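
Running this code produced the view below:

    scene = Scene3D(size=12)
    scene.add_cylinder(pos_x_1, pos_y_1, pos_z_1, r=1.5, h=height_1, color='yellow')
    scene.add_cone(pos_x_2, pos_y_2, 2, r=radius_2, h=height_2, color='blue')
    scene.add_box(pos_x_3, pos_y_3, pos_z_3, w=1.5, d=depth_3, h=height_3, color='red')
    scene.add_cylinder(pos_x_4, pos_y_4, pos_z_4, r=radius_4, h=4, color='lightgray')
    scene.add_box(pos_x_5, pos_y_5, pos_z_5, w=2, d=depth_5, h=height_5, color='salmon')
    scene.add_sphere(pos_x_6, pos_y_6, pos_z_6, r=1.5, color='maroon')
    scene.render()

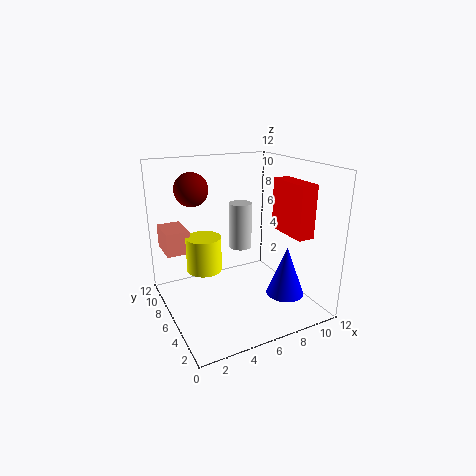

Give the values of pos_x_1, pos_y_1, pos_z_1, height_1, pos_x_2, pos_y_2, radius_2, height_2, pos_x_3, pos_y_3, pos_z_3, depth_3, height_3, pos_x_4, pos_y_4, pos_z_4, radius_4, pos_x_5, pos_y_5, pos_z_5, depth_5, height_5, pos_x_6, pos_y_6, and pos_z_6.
pos_x_1 = 3.5, pos_y_1 = 7.5, pos_z_1 = 3, height_1 = 3, pos_x_2 = 8.5, pos_y_2 = 2.5, radius_2 = 1.5, height_2 = 4, pos_x_3 = 10, pos_y_3 = 3, pos_z_3 = 6, depth_3 = 4, height_3 = 4.5, pos_x_4 = 7, pos_y_4 = 7.5, pos_z_4 = 4.5, radius_4 = 1, pos_x_5 = 0.5, pos_y_5 = 8, pos_z_5 = 4.5, depth_5 = 3, height_5 = 2, pos_x_6 = 3.5, pos_y_6 = 10, pos_z_6 = 9.5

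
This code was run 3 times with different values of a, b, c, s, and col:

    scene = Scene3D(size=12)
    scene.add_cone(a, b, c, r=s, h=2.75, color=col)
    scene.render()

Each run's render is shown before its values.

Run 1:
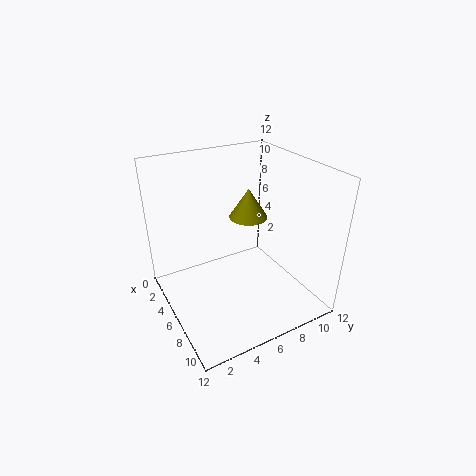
a = 3.5; b = 8.5; c = 6.25; s = 1.75; col = 'olive'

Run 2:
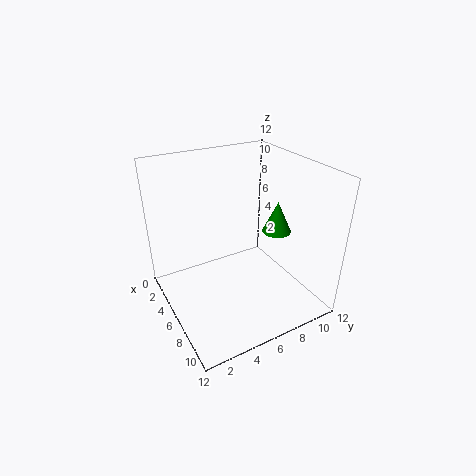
a = 6.25; b = 9.75; c = 5.75; s = 1.25; col = 'green'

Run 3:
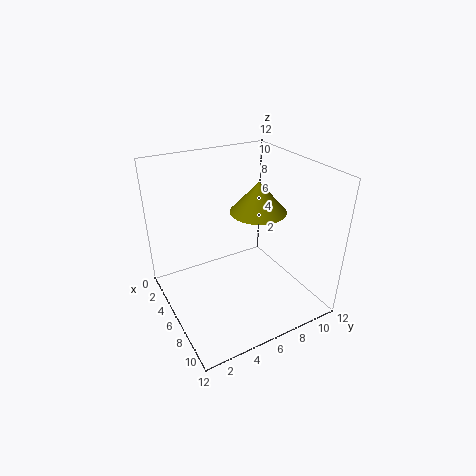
a = 4.75; b = 8.75; c = 7.25; s = 2.5; col = 'olive'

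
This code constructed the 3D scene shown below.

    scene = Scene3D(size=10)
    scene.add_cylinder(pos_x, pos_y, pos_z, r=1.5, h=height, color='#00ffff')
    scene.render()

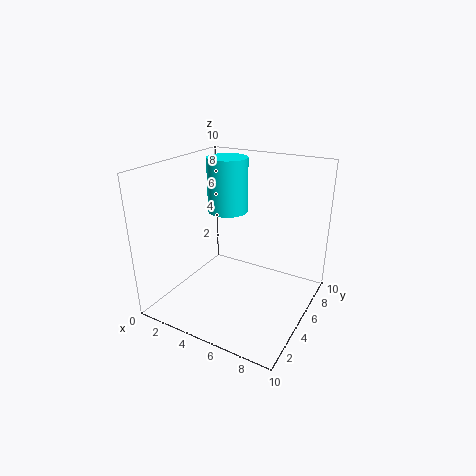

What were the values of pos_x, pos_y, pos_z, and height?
pos_x = 3, pos_y = 7, pos_z = 6, height = 4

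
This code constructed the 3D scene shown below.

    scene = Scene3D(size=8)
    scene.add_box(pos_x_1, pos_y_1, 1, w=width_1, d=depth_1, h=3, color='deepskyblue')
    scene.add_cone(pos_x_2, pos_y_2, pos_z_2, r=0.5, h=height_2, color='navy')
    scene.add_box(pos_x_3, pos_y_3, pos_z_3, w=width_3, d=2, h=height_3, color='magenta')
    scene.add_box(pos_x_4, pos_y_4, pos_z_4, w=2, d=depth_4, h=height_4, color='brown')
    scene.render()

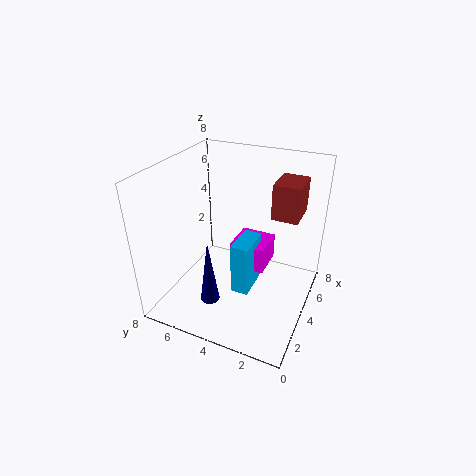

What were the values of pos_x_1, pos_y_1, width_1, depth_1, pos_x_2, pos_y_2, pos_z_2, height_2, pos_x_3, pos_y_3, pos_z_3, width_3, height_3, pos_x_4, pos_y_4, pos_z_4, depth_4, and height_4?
pos_x_1 = 3, pos_y_1 = 3, width_1 = 2, depth_1 = 1, pos_x_2 = 1.5, pos_y_2 = 4.5, pos_z_2 = 1.5, height_2 = 3.5, pos_x_3 = 4, pos_y_3 = 2.5, pos_z_3 = 2, width_3 = 2, height_3 = 1.5, pos_x_4 = 5, pos_y_4 = 1, pos_z_4 = 5, depth_4 = 1.5, height_4 = 2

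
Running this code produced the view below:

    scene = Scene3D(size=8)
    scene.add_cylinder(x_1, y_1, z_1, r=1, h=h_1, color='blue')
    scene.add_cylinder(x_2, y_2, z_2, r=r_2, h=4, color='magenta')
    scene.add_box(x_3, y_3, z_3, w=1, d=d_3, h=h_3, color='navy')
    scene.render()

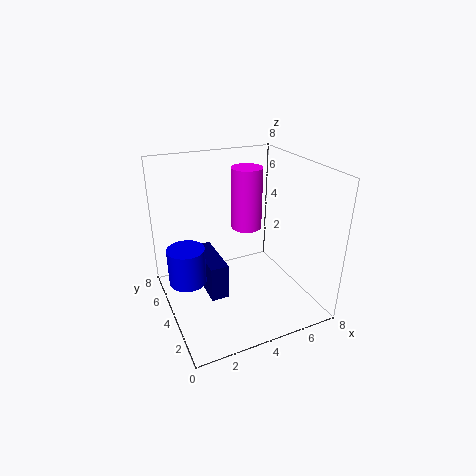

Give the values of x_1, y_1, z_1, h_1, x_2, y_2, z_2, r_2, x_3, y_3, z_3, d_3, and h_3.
x_1 = 1, y_1 = 4, z_1 = 2, h_1 = 2, x_2 = 6, y_2 = 7, z_2 = 3, r_2 = 1, x_3 = 2, y_3 = 3, z_3 = 1, d_3 = 3, h_3 = 2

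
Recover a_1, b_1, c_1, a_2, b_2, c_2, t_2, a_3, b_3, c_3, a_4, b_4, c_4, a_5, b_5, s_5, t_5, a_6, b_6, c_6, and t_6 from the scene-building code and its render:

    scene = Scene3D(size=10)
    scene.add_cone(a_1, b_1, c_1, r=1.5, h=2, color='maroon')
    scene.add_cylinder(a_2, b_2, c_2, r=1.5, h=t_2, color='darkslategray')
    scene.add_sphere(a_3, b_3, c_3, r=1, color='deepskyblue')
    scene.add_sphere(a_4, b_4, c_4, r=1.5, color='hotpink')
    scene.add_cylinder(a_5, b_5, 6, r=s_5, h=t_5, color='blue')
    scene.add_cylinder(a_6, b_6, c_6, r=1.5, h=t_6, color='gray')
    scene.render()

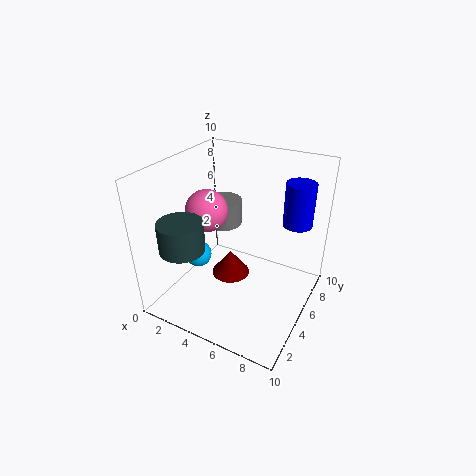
a_1 = 3.5; b_1 = 6.5; c_1 = 0.5; a_2 = 2.5; b_2 = 2; c_2 = 5; t_2 = 2; a_3 = 1.5; b_3 = 5; c_3 = 2.5; a_4 = 2.5; b_4 = 5; c_4 = 6.5; a_5 = 8.5; b_5 = 7; s_5 = 1; t_5 = 3; a_6 = 2; b_6 = 8; c_6 = 4; t_6 = 2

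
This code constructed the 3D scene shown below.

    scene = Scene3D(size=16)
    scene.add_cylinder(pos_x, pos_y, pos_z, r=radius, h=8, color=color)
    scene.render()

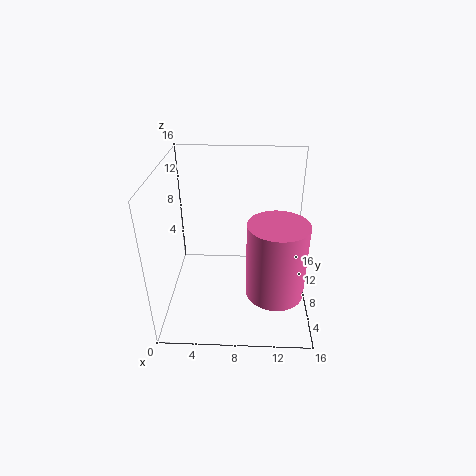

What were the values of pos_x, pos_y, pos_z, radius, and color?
pos_x = 12, pos_y = 4, pos_z = 4, radius = 3, color = 'hotpink'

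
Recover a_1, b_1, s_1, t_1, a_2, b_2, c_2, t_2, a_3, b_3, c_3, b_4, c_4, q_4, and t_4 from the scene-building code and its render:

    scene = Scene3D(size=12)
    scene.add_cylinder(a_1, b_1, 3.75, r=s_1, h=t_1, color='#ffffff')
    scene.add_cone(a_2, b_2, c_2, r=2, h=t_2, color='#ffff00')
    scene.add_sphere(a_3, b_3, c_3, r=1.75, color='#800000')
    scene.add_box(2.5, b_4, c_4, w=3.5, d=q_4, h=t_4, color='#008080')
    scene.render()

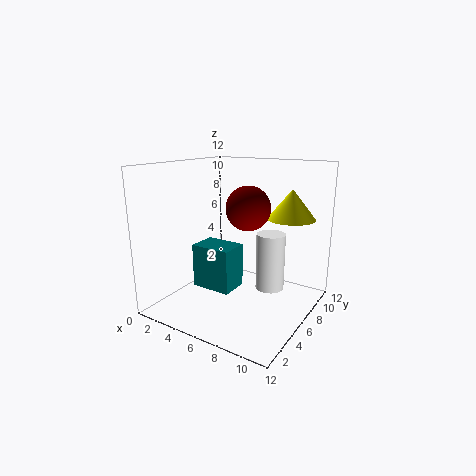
a_1 = 10.25; b_1 = 3.5; s_1 = 1; t_1 = 4; a_2 = 9.5; b_2 = 8.75; c_2 = 7.5; t_2 = 2.5; a_3 = 7.25; b_3 = 5.5; c_3 = 8.75; b_4 = 4.25; c_4 = 1.5; q_4 = 2.5; t_4 = 3.75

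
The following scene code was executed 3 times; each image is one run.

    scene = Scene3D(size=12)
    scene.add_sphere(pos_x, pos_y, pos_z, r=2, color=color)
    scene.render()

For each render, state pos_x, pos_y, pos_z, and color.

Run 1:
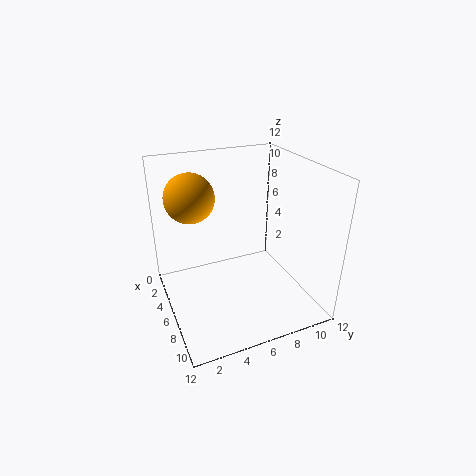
pos_x = 4.5; pos_y = 2.5; pos_z = 9.5; color = 'orange'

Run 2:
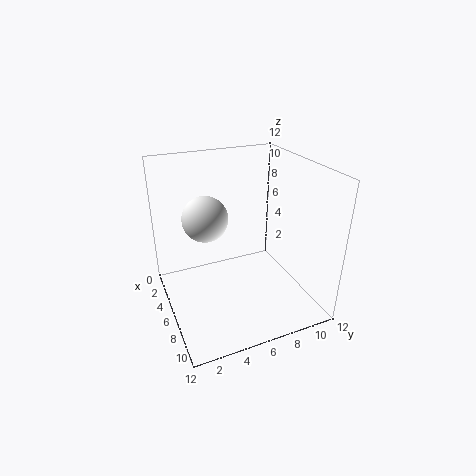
pos_x = 3.5; pos_y = 4; pos_z = 7; color = 'white'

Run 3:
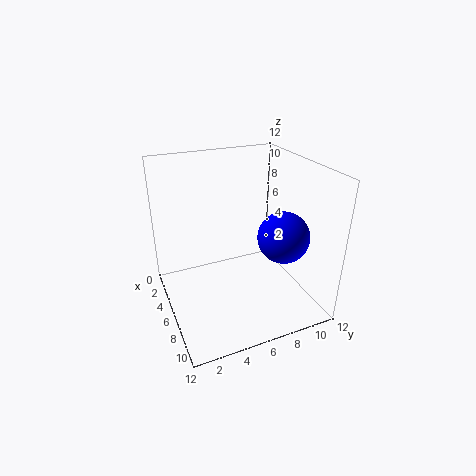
pos_x = 9; pos_y = 8.5; pos_z = 7; color = 'blue'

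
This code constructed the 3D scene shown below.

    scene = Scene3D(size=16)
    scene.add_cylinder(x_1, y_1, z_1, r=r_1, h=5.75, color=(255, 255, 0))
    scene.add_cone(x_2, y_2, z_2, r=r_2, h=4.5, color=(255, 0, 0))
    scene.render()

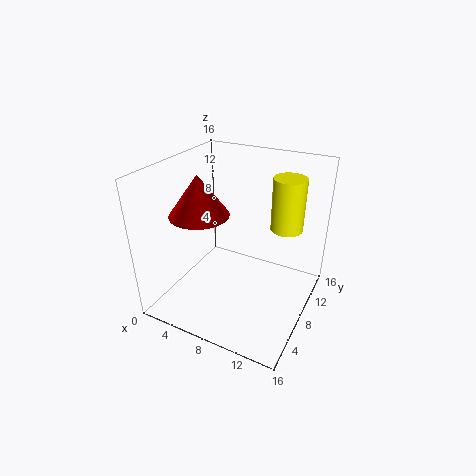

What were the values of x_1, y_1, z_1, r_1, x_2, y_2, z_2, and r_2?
x_1 = 12.75, y_1 = 10.25, z_1 = 9.25, r_1 = 1.75, x_2 = 4.25, y_2 = 6.25, z_2 = 10.75, r_2 = 3.25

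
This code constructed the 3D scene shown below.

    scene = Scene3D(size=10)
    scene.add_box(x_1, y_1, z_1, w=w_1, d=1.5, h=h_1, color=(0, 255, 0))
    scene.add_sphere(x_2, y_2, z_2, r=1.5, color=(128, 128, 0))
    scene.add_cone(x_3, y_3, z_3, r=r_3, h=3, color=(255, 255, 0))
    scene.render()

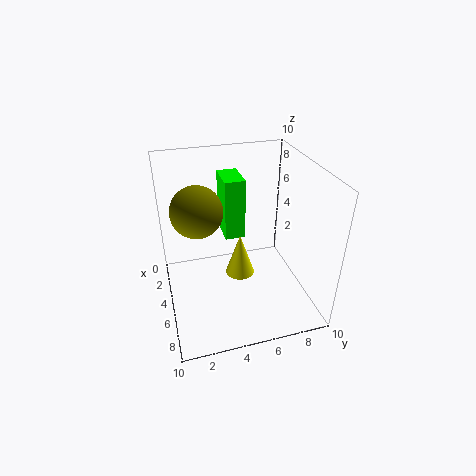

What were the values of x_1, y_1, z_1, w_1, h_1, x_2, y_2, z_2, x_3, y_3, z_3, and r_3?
x_1 = 1, y_1 = 4.5, z_1 = 4, w_1 = 2.5, h_1 = 4.5, x_2 = 7, y_2 = 2, z_2 = 8.5, x_3 = 5.5, y_3 = 5, z_3 = 2.5, r_3 = 1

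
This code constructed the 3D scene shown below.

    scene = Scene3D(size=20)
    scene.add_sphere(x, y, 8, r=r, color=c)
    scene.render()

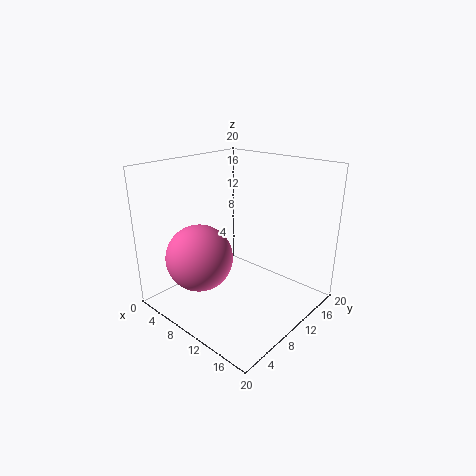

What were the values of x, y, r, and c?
x = 7.5
y = 5
r = 4.5
c = 'hotpink'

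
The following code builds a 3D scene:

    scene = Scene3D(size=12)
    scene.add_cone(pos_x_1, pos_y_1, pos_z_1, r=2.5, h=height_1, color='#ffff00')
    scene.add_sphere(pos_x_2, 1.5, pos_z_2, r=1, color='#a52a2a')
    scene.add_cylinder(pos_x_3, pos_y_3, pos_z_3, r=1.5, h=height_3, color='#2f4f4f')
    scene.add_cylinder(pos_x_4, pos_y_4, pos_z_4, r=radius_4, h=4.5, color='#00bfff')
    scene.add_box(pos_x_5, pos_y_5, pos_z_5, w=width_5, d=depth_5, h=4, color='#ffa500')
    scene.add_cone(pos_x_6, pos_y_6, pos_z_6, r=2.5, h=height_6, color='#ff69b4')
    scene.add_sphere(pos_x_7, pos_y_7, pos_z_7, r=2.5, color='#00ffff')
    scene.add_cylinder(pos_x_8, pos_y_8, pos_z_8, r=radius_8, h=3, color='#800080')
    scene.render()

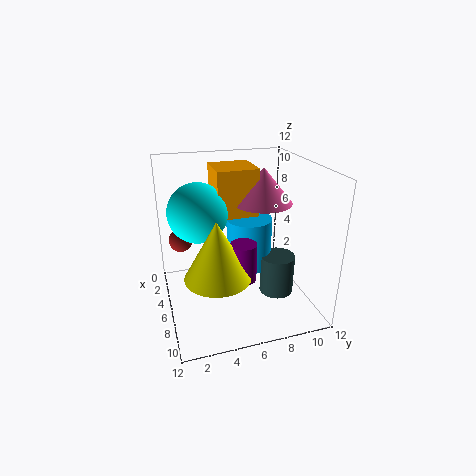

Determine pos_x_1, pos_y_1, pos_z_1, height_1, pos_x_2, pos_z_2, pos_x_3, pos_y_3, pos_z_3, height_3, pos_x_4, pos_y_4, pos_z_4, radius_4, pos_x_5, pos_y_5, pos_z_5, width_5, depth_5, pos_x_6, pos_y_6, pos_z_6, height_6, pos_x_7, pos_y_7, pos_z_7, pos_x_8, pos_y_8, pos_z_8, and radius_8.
pos_x_1 = 9; pos_y_1 = 3.5; pos_z_1 = 4.5; height_1 = 4.5; pos_x_2 = 4; pos_z_2 = 5.5; pos_x_3 = 6.5; pos_y_3 = 9.5; pos_z_3 = 0.5; height_3 = 3.5; pos_x_4 = 4.5; pos_y_4 = 7.5; pos_z_4 = 2.5; radius_4 = 2; pos_x_5 = 2; pos_y_5 = 4.5; pos_z_5 = 7.5; width_5 = 3.5; depth_5 = 3.5; pos_x_6 = 5; pos_y_6 = 8.5; pos_z_6 = 8.5; height_6 = 3; pos_x_7 = 4.5; pos_y_7 = 3; pos_z_7 = 8; pos_x_8 = 9; pos_y_8 = 5.5; pos_z_8 = 4; radius_8 = 1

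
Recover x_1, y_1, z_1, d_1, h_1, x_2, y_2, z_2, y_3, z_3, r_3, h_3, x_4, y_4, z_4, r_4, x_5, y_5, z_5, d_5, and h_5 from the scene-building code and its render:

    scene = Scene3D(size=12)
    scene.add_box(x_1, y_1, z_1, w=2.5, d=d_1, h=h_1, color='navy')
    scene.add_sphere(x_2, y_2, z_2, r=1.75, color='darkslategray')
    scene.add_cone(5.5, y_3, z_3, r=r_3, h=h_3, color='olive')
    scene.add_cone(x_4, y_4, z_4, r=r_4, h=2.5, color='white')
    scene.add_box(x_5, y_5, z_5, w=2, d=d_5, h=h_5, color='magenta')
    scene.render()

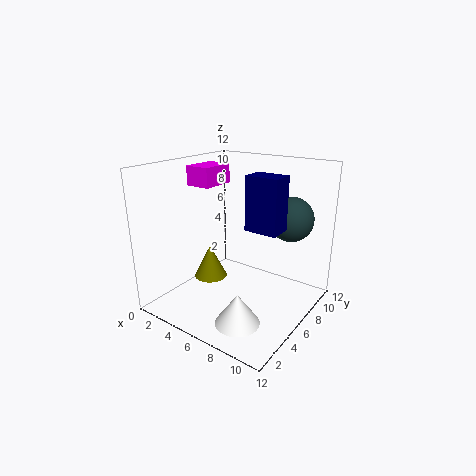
x_1 = 8
y_1 = 4
z_1 = 7.75
d_1 = 1.75
h_1 = 4
x_2 = 10
y_2 = 7.5
z_2 = 8
y_3 = 3
z_3 = 3.75
r_3 = 1.25
h_3 = 2.5
x_4 = 8.25
y_4 = 2.75
z_4 = 0.5
r_4 = 1.75
x_5 = 3
y_5 = 3.5
z_5 = 10.5
d_5 = 2.75
h_5 = 1.5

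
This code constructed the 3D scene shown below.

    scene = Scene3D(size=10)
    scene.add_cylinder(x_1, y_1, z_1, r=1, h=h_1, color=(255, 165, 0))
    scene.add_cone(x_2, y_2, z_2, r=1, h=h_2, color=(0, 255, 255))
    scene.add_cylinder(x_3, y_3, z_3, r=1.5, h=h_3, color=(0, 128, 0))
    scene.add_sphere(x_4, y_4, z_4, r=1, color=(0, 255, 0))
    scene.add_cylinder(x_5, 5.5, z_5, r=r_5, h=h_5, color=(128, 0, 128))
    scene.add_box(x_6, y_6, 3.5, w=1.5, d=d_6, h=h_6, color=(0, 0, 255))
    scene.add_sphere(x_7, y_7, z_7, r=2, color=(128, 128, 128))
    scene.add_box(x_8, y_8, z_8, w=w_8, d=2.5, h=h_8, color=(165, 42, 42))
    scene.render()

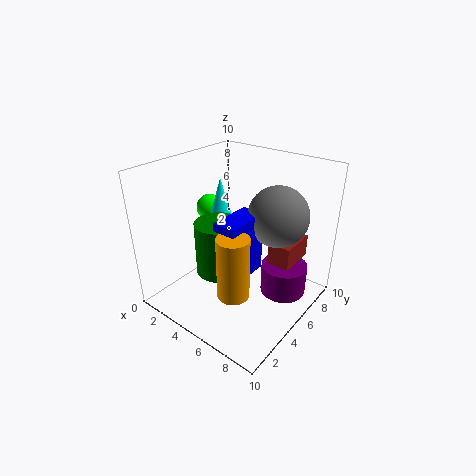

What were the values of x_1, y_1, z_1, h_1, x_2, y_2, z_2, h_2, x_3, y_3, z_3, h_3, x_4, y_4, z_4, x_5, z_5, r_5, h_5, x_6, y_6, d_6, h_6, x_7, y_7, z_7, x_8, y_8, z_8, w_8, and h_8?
x_1 = 7, y_1 = 2, z_1 = 3, h_1 = 4, x_2 = 3.5, y_2 = 5, z_2 = 5.5, h_2 = 3.5, x_3 = 5, y_3 = 3, z_3 = 3.5, h_3 = 3.5, x_4 = 1.5, y_4 = 6, z_4 = 6, x_5 = 8.5, z_5 = 2, r_5 = 1.5, h_5 = 2, x_6 = 5.5, y_6 = 2, d_6 = 3, h_6 = 4, x_7 = 7.5, y_7 = 6, z_7 = 7, x_8 = 7.5, y_8 = 5, z_8 = 4, w_8 = 1.5, h_8 = 1.5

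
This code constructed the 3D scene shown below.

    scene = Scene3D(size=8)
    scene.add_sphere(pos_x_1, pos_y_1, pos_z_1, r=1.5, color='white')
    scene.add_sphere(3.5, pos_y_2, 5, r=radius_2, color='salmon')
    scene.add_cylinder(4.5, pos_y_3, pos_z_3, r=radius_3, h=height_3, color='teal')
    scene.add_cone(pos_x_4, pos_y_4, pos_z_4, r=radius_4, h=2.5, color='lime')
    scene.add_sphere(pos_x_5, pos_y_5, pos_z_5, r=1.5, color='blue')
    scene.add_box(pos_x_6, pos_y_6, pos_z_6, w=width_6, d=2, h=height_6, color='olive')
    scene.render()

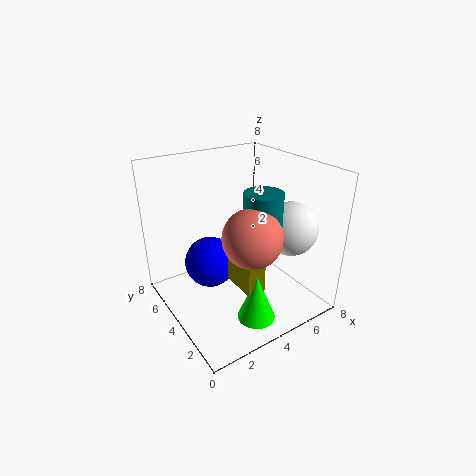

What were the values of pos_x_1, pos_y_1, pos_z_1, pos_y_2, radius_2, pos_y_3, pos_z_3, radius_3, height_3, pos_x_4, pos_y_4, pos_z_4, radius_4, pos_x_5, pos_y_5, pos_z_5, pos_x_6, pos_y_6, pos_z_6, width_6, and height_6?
pos_x_1 = 6.5; pos_y_1 = 2.5; pos_z_1 = 4.5; pos_y_2 = 2; radius_2 = 1.5; pos_y_3 = 2.5; pos_z_3 = 5; radius_3 = 1; height_3 = 2; pos_x_4 = 3.5; pos_y_4 = 1.5; pos_z_4 = 0.5; radius_4 = 1; pos_x_5 = 3; pos_y_5 = 5.5; pos_z_5 = 2; pos_x_6 = 3; pos_y_6 = 1.5; pos_z_6 = 2; width_6 = 1; height_6 = 2.5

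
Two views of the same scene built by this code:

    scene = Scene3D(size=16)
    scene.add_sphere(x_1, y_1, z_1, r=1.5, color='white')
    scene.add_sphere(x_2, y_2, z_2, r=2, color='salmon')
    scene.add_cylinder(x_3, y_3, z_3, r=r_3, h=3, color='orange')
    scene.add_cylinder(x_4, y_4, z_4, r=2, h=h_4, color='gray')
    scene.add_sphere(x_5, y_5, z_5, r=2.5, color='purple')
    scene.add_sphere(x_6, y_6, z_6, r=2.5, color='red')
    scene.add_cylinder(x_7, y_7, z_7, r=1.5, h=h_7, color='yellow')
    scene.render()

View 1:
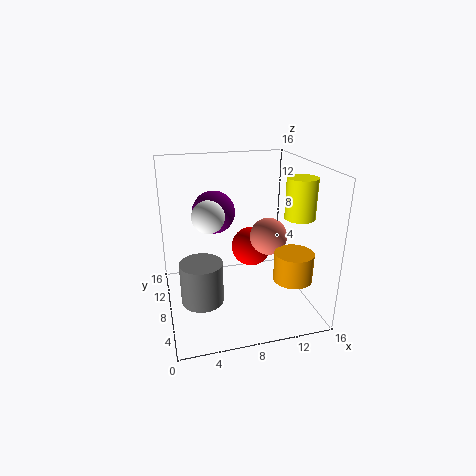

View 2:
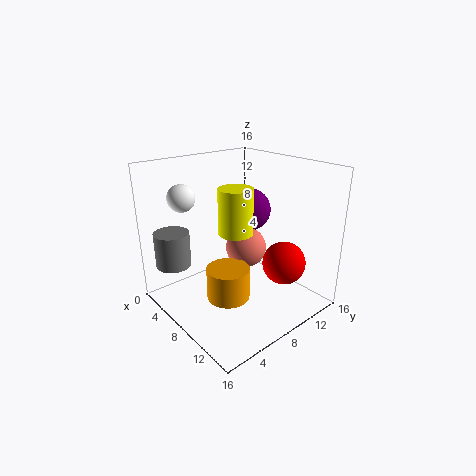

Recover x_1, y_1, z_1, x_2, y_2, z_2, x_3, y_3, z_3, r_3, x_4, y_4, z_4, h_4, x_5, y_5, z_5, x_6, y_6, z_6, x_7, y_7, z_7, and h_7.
x_1 = 4, y_1 = 3.5, z_1 = 12.5, x_2 = 11, y_2 = 6.5, z_2 = 8.5, x_3 = 12.5, y_3 = 3, z_3 = 5, r_3 = 2, x_4 = 3, y_4 = 2.5, z_4 = 4.5, h_4 = 4, x_5 = 6, y_5 = 11.5, z_5 = 10, x_6 = 11, y_6 = 12.5, z_6 = 4.5, x_7 = 13, y_7 = 3.5, z_7 = 11.5, h_7 = 4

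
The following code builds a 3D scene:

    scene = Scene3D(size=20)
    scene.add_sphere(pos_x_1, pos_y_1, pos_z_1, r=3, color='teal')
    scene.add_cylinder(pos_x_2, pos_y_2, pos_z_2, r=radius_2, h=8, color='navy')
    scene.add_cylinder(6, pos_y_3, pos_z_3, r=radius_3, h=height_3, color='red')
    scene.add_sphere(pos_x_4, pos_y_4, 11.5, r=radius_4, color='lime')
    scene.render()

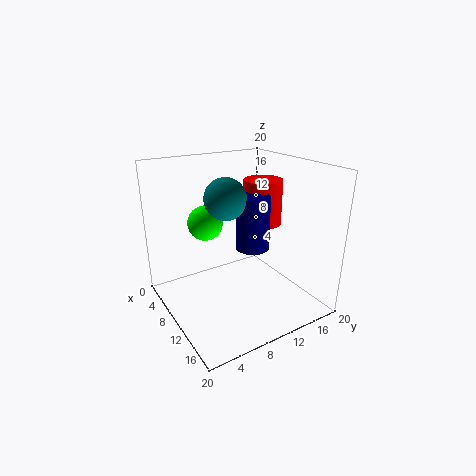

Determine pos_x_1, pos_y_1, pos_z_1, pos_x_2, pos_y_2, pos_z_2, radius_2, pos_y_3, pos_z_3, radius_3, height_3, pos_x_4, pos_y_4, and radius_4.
pos_x_1 = 7.5, pos_y_1 = 9.5, pos_z_1 = 15, pos_x_2 = 8.5, pos_y_2 = 13.5, pos_z_2 = 7, radius_2 = 2.5, pos_y_3 = 17, pos_z_3 = 9.5, radius_3 = 3, height_3 = 7, pos_x_4 = 6, pos_y_4 = 7, radius_4 = 2.5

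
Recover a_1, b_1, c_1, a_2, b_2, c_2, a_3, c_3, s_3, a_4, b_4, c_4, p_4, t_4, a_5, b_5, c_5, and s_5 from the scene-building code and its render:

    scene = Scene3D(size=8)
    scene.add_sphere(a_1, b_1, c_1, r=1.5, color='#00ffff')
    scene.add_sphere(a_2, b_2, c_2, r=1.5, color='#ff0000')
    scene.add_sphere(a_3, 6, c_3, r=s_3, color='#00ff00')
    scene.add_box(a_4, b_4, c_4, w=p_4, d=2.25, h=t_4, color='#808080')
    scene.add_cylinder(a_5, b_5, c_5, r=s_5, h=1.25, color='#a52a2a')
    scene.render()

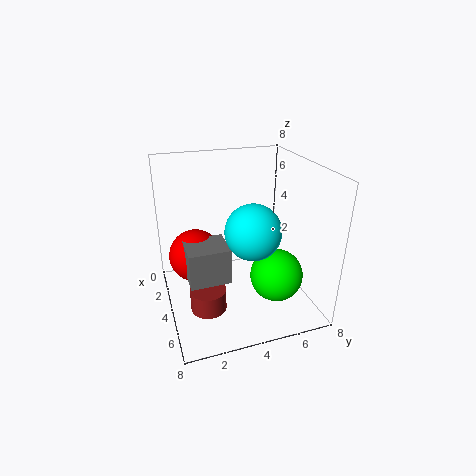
a_1 = 5, b_1 = 4.5, c_1 = 4.75, a_2 = 3, b_2 = 1.75, c_2 = 2.75, a_3 = 5, c_3 = 1.75, s_3 = 1.5, a_4 = 3.25, b_4 = 1, c_4 = 2, p_4 = 2, t_4 = 2, a_5 = 4.75, b_5 = 2, c_5 = 0.25, s_5 = 1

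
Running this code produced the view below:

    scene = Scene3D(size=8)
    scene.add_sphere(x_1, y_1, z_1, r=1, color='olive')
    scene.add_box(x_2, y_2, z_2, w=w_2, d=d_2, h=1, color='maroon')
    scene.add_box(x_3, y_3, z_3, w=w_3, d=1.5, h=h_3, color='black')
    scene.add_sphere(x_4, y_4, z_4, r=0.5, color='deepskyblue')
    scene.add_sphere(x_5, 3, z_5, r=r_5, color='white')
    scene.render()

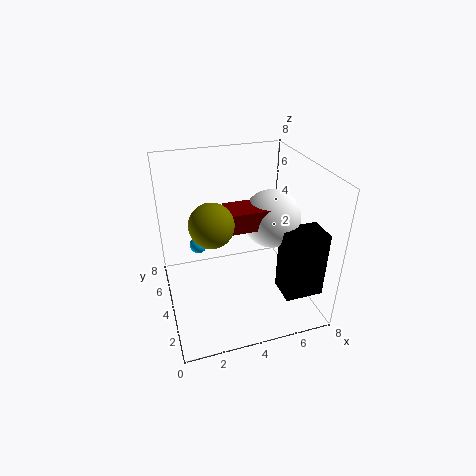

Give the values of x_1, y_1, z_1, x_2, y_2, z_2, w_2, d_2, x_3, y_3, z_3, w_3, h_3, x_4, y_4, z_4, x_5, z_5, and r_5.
x_1 = 2, y_1 = 1.5, z_1 = 6.5, x_2 = 3, y_2 = 2, z_2 = 5.5, w_2 = 2, d_2 = 1.5, x_3 = 5.5, y_3 = 0.5, z_3 = 2, w_3 = 2, h_3 = 3.5, x_4 = 2, y_4 = 5.5, z_4 = 3, x_5 = 5.5, z_5 = 5.5, r_5 = 1.5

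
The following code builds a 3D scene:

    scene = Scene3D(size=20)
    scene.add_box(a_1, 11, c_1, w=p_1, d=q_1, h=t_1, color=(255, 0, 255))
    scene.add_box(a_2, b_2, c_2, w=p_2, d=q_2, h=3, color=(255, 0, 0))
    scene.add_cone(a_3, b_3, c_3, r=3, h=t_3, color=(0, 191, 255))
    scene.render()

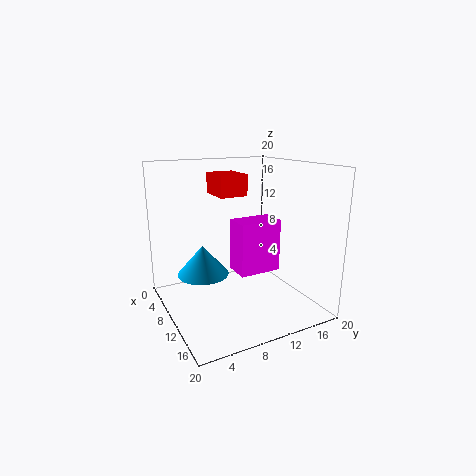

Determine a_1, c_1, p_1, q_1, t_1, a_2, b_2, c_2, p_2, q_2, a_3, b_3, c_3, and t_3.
a_1 = 5.5
c_1 = 3.5
p_1 = 4
q_1 = 6.5
t_1 = 8
a_2 = 4
b_2 = 8
c_2 = 15.5
p_2 = 5
q_2 = 4
a_3 = 14.5
b_3 = 3
c_3 = 8
t_3 = 3.5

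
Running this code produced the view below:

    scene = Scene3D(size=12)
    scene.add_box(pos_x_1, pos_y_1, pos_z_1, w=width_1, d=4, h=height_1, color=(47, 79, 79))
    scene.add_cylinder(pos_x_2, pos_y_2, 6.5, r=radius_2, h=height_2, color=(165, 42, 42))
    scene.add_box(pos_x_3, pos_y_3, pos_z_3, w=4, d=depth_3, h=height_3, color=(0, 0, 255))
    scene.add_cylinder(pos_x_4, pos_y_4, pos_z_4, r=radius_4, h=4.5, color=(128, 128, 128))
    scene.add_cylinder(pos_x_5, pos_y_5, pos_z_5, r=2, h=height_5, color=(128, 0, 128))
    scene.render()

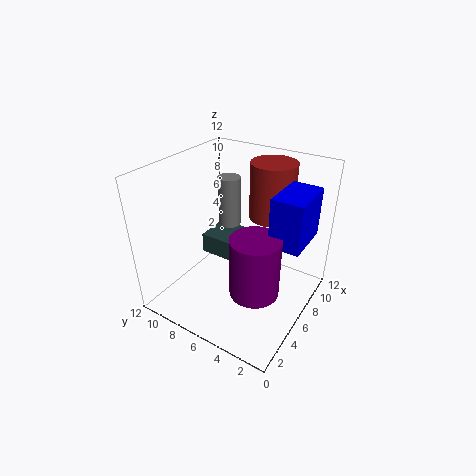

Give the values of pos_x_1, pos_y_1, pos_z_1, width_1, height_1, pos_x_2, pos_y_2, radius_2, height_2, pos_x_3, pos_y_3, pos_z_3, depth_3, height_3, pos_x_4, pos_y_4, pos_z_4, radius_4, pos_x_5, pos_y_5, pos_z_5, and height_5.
pos_x_1 = 8; pos_y_1 = 7.5; pos_z_1 = 1.5; width_1 = 3.5; height_1 = 2; pos_x_2 = 10; pos_y_2 = 5; radius_2 = 2; height_2 = 5; pos_x_3 = 5.5; pos_y_3 = 0.5; pos_z_3 = 6.5; depth_3 = 2.5; height_3 = 4; pos_x_4 = 8.5; pos_y_4 = 8.5; pos_z_4 = 5.5; radius_4 = 1; pos_x_5 = 4.5; pos_y_5 = 3.5; pos_z_5 = 2.5; height_5 = 5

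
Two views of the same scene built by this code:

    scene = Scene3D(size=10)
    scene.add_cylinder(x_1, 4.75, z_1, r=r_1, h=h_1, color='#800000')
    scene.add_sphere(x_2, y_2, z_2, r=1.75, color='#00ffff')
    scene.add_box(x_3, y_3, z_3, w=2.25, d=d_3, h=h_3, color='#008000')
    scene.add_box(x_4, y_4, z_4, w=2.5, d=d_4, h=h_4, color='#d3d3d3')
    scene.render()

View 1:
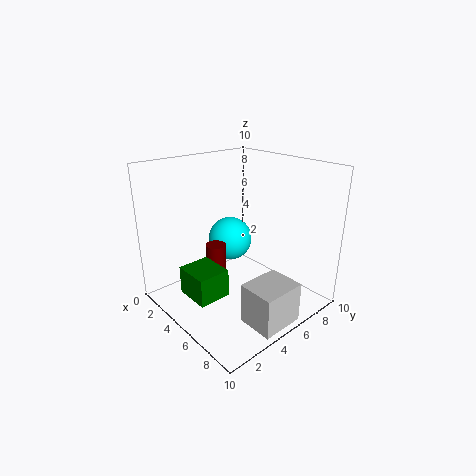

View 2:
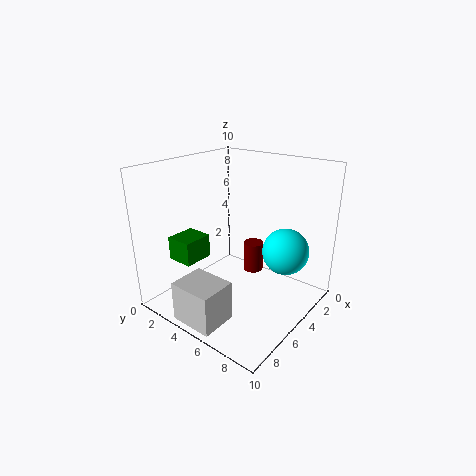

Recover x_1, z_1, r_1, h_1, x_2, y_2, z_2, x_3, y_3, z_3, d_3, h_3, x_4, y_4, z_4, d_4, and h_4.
x_1 = 2.75
z_1 = 1.5
r_1 = 0.75
h_1 = 2.25
x_2 = 1.75
y_2 = 7
z_2 = 3.25
x_3 = 5
y_3 = 0.25
z_3 = 2.75
d_3 = 2
h_3 = 1.75
x_4 = 7.25
y_4 = 3.25
z_4 = 0.25
d_4 = 3
h_4 = 2.75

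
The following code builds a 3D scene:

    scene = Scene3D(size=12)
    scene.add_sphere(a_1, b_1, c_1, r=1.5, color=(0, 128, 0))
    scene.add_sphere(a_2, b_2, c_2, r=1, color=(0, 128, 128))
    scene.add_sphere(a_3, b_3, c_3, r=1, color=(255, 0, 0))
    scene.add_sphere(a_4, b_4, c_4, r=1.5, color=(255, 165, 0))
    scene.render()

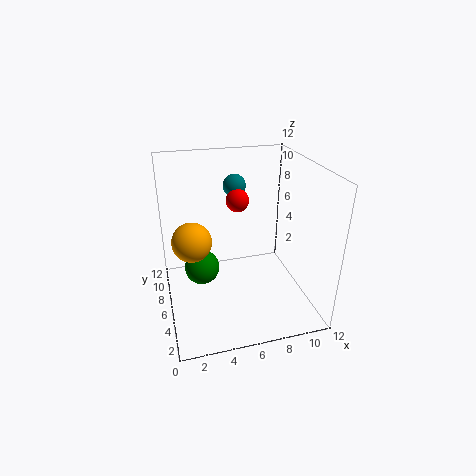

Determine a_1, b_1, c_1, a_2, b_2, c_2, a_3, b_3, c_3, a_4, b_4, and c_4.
a_1 = 3
b_1 = 7
c_1 = 3
a_2 = 6.5
b_2 = 9
c_2 = 9.5
a_3 = 6.5
b_3 = 8
c_3 = 8.5
a_4 = 2
b_4 = 4.5
c_4 = 7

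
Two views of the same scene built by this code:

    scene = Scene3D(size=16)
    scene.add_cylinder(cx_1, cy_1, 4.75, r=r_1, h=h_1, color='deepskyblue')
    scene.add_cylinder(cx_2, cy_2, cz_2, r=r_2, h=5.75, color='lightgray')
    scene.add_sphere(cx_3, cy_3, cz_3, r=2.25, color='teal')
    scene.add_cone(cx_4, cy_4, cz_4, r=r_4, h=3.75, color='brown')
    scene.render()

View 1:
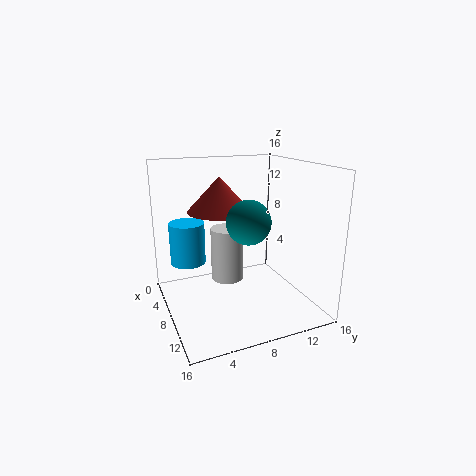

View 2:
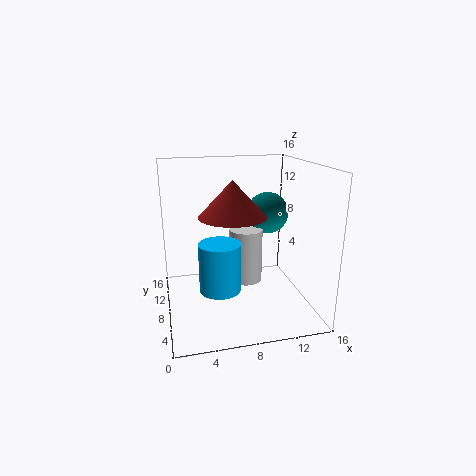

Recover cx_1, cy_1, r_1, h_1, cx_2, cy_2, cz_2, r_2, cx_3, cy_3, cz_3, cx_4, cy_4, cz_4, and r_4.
cx_1 = 5; cy_1 = 3; r_1 = 2; h_1 = 4.75; cx_2 = 8.5; cy_2 = 6.5; cz_2 = 3.75; r_2 = 1.75; cx_3 = 11.25; cy_3 = 7.75; cz_3 = 10.75; cx_4 = 7; cy_4 = 6.25; cz_4 = 11; r_4 = 3.5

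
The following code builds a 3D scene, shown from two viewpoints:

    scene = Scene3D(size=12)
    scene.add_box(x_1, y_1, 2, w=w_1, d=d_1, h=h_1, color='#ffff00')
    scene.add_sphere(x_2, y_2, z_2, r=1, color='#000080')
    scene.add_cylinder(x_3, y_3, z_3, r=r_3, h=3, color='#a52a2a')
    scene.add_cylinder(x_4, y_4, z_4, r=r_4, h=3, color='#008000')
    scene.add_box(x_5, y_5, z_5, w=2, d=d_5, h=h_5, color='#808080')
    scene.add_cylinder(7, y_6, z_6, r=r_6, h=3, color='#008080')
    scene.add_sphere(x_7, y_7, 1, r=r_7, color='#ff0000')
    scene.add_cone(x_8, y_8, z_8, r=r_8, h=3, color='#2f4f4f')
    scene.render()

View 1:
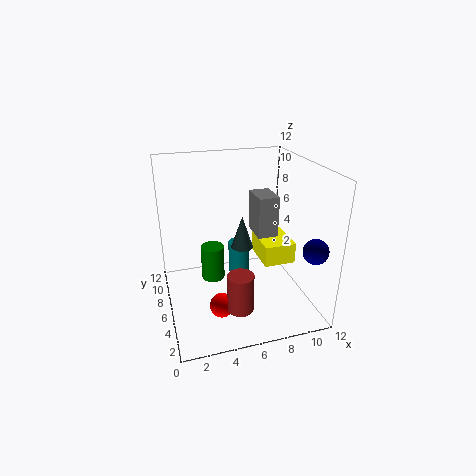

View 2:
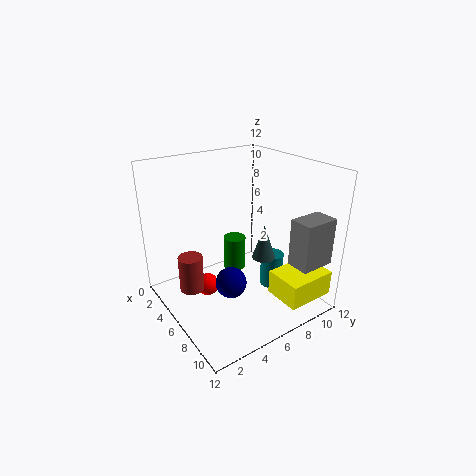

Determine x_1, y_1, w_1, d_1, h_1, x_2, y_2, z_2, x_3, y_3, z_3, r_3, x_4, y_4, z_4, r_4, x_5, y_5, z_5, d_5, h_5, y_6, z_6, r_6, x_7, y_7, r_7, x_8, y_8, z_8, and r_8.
x_1 = 9; y_1 = 7; w_1 = 3; d_1 = 4; h_1 = 2; x_2 = 11; y_2 = 2; z_2 = 6; x_3 = 5; y_3 = 2; z_3 = 2; r_3 = 1; x_4 = 4; y_4 = 7; z_4 = 2; r_4 = 1; x_5 = 9; y_5 = 9; z_5 = 4; d_5 = 3; h_5 = 4; y_6 = 9; z_6 = 1; r_6 = 1; x_7 = 4; y_7 = 4; r_7 = 1; x_8 = 7; y_8 = 8; z_8 = 4; r_8 = 1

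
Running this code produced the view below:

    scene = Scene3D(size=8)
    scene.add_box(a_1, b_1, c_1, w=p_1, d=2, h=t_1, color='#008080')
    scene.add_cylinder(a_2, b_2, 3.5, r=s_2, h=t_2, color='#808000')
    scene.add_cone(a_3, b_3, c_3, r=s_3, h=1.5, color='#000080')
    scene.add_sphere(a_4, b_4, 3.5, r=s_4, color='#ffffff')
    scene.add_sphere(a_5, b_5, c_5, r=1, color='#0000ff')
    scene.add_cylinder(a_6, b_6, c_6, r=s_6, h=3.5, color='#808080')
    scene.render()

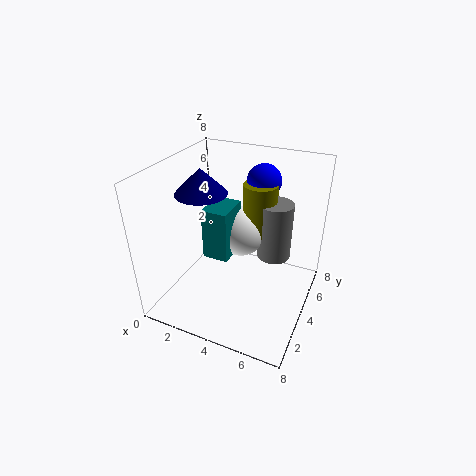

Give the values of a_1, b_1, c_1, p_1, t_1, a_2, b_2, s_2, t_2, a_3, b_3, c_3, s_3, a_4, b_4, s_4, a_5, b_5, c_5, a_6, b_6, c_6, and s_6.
a_1 = 2
b_1 = 3.5
c_1 = 2.5
p_1 = 1.5
t_1 = 3
a_2 = 4.5
b_2 = 6
s_2 = 1
t_2 = 3
a_3 = 1.5
b_3 = 4.5
c_3 = 6
s_3 = 1.5
a_4 = 3.5
b_4 = 5.5
s_4 = 1.5
a_5 = 4.5
b_5 = 6.5
c_5 = 6.5
a_6 = 5.5
b_6 = 6
c_6 = 2
s_6 = 1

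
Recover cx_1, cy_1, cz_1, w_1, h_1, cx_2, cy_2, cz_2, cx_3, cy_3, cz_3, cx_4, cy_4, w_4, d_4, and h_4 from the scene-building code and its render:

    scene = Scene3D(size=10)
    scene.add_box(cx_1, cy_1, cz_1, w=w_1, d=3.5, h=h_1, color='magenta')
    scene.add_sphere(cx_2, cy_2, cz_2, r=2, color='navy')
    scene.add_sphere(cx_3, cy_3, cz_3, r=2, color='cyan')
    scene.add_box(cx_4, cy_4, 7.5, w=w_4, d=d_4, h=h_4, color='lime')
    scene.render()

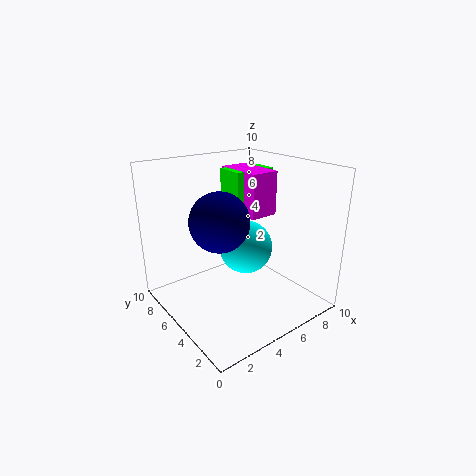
cx_1 = 5.5, cy_1 = 4, cz_1 = 6.5, w_1 = 2, h_1 = 3, cx_2 = 3.5, cy_2 = 5, cz_2 = 6.5, cx_3 = 6.5, cy_3 = 6, cz_3 = 3.5, cx_4 = 5, cy_4 = 5, w_4 = 3, d_4 = 2, h_4 = 2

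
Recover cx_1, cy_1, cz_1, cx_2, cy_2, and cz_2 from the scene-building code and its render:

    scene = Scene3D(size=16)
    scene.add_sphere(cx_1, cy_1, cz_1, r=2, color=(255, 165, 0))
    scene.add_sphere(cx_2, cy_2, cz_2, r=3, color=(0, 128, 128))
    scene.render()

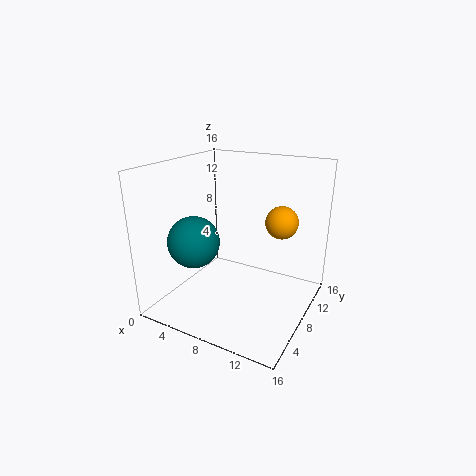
cx_1 = 11; cy_1 = 13.5; cz_1 = 8.5; cx_2 = 3; cy_2 = 6.5; cz_2 = 7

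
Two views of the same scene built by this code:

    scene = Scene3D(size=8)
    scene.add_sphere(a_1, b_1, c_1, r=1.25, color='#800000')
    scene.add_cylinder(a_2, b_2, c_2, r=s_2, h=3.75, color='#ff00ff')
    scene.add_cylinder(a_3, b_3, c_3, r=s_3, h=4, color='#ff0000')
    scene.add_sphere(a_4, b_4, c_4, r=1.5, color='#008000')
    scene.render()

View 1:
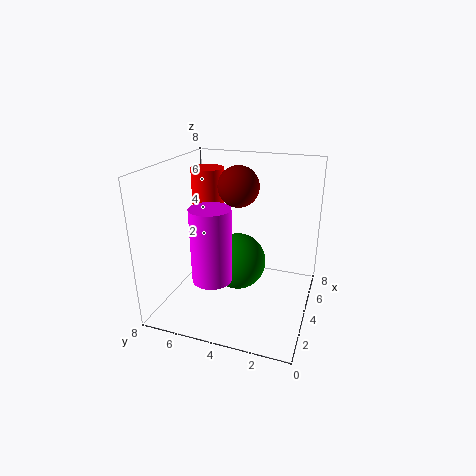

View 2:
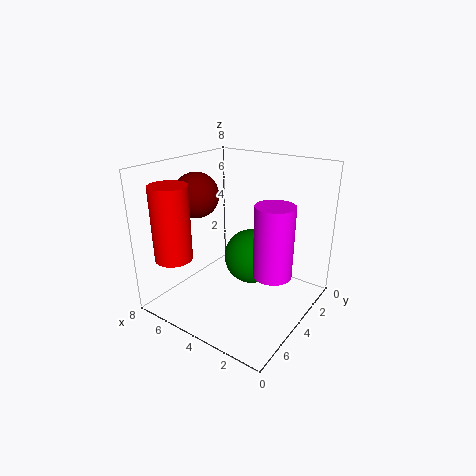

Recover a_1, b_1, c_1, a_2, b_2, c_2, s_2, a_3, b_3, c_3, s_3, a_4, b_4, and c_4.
a_1 = 6.25; b_1 = 4.75; c_1 = 6.25; a_2 = 1.5; b_2 = 4.5; c_2 = 2.75; s_2 = 1; a_3 = 6.25; b_3 = 6.75; c_3 = 3.25; s_3 = 1; a_4 = 3.25; b_4 = 3.75; c_4 = 3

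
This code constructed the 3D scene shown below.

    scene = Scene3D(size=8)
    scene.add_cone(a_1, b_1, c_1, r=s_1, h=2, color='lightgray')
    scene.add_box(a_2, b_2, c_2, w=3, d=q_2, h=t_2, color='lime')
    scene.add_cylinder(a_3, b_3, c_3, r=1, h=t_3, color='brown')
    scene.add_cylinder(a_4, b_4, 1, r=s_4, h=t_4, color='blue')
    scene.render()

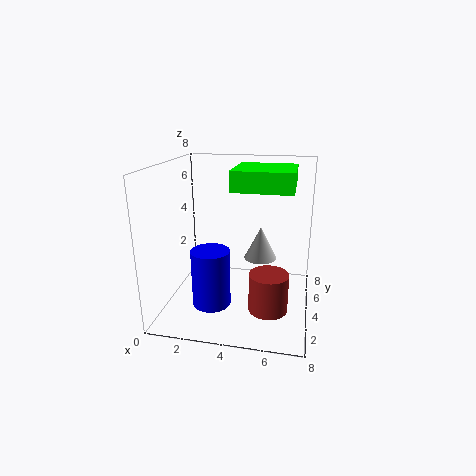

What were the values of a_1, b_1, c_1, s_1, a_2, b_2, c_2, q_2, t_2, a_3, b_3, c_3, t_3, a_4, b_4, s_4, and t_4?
a_1 = 5; b_1 = 6; c_1 = 2; s_1 = 1; a_2 = 4; b_2 = 2; c_2 = 7; q_2 = 3; t_2 = 1; a_3 = 6; b_3 = 2; c_3 = 1; t_3 = 2; a_4 = 3; b_4 = 2; s_4 = 1; t_4 = 3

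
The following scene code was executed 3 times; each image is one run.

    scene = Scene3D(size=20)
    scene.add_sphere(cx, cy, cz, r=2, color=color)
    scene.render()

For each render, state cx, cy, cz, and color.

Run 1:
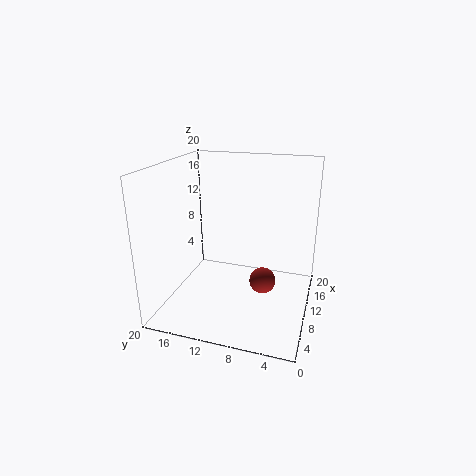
cx = 13, cy = 7, cz = 2, color = 'brown'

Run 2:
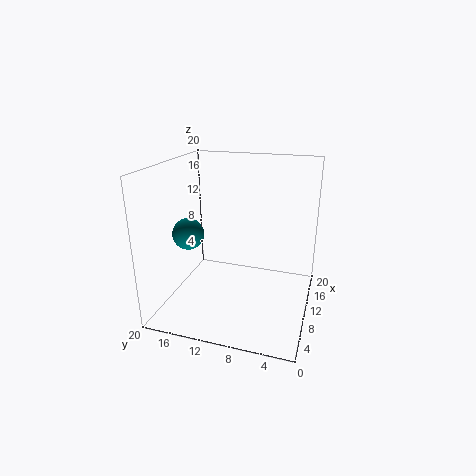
cx = 5, cy = 15, cz = 12, color = 'teal'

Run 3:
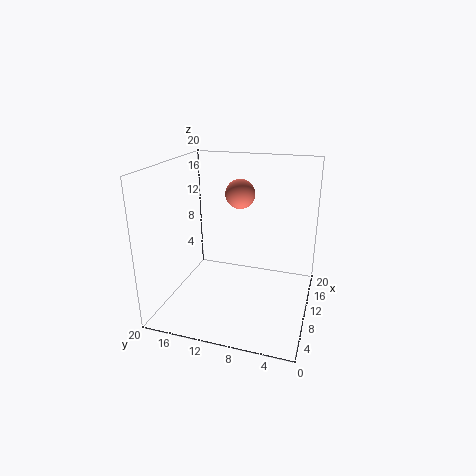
cx = 11, cy = 10, cz = 16, color = 'salmon'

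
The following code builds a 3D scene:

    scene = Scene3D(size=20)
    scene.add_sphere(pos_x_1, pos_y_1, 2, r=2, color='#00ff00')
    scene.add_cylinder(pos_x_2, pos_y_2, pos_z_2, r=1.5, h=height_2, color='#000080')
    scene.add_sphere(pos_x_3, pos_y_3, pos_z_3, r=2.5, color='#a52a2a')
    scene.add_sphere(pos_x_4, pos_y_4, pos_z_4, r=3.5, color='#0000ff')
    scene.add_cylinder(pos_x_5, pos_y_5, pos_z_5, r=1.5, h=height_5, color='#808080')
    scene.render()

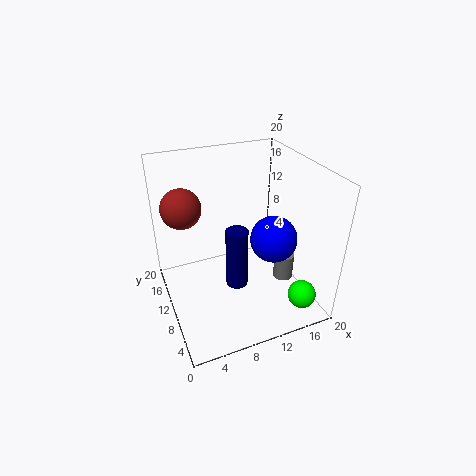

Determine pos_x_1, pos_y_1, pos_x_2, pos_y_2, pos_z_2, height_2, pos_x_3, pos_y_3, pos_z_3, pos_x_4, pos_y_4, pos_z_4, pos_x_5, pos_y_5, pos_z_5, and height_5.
pos_x_1 = 17.5, pos_y_1 = 4, pos_x_2 = 9, pos_y_2 = 8, pos_z_2 = 4, height_2 = 8.5, pos_x_3 = 2.5, pos_y_3 = 10, pos_z_3 = 16, pos_x_4 = 16, pos_y_4 = 10.5, pos_z_4 = 8, pos_x_5 = 17.5, pos_y_5 = 9.5, pos_z_5 = 1.5, height_5 = 4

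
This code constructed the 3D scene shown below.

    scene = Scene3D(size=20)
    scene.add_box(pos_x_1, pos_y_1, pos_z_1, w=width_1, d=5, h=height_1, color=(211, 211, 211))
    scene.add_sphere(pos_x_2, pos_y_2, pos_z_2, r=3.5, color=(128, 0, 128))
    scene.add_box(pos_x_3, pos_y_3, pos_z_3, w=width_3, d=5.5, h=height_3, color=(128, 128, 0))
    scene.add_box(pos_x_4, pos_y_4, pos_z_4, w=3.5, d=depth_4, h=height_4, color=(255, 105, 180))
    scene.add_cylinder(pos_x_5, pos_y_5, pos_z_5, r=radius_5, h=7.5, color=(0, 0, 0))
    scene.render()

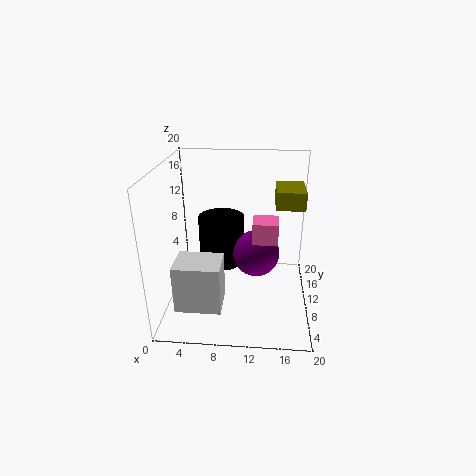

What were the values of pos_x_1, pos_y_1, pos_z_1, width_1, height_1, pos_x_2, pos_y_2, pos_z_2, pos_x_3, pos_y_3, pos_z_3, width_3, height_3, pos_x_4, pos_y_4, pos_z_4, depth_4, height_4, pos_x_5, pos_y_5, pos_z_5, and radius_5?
pos_x_1 = 1.5; pos_y_1 = 5; pos_z_1 = 0.5; width_1 = 6.5; height_1 = 7; pos_x_2 = 12.5; pos_y_2 = 13; pos_z_2 = 6; pos_x_3 = 15; pos_y_3 = 10.5; pos_z_3 = 14; width_3 = 4; height_3 = 2.5; pos_x_4 = 12; pos_y_4 = 9; pos_z_4 = 9.5; depth_4 = 3.5; height_4 = 3; pos_x_5 = 7; pos_y_5 = 15; pos_z_5 = 3.5; radius_5 = 3.5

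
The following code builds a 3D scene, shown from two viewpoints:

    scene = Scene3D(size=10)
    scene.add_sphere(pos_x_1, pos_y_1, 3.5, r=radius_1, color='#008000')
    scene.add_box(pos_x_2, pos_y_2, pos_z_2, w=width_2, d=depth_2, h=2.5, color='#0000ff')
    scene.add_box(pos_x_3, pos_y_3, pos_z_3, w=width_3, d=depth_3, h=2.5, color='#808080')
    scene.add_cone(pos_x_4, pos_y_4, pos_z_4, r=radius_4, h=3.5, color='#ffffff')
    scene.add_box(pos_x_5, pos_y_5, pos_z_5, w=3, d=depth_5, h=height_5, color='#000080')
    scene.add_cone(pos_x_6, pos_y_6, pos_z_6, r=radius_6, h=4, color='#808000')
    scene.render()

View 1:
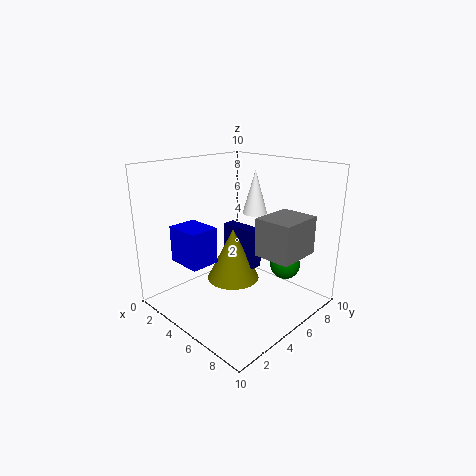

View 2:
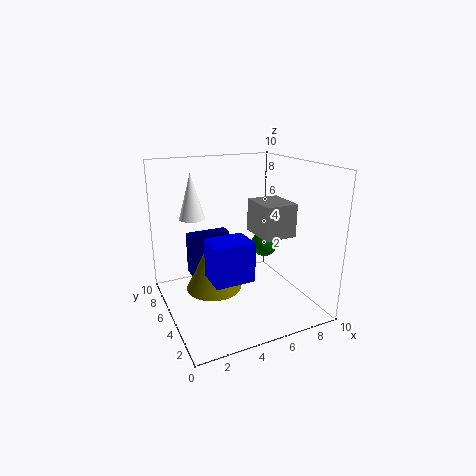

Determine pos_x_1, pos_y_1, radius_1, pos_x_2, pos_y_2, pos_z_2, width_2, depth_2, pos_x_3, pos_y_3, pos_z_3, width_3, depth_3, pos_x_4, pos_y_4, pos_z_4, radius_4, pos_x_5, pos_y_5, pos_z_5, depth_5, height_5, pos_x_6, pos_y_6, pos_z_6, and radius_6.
pos_x_1 = 8; pos_y_1 = 6.5; radius_1 = 1; pos_x_2 = 2; pos_y_2 = 1.5; pos_z_2 = 3.5; width_2 = 2.5; depth_2 = 2; pos_x_3 = 7; pos_y_3 = 4.5; pos_z_3 = 4.5; width_3 = 2.5; depth_3 = 3; pos_x_4 = 3; pos_y_4 = 9; pos_z_4 = 5.5; radius_4 = 1; pos_x_5 = 2; pos_y_5 = 6.5; pos_z_5 = 2; depth_5 = 1; height_5 = 3; pos_x_6 = 3.5; pos_y_6 = 6; pos_z_6 = 1; radius_6 = 2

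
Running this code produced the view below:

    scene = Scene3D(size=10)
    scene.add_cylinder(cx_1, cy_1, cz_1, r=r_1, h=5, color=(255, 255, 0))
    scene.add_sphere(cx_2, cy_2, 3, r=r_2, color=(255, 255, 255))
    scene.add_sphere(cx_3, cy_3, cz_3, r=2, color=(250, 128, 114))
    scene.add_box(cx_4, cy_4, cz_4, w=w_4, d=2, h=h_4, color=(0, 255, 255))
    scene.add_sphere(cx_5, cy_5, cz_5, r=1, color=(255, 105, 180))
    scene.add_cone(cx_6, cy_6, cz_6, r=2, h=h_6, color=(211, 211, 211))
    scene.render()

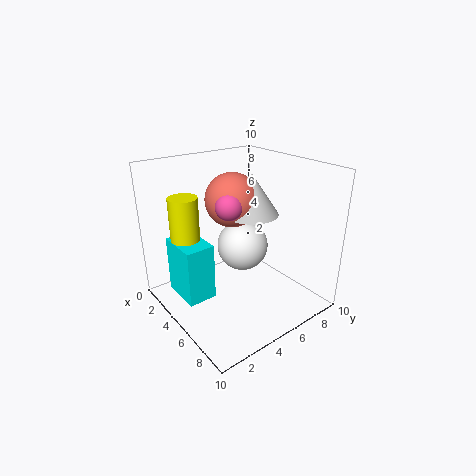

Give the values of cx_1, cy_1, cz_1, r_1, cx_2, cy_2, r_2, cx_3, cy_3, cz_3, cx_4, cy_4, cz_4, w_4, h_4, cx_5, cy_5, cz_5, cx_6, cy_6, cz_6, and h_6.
cx_1 = 3, cy_1 = 2, cz_1 = 3, r_1 = 1, cx_2 = 3, cy_2 = 7, r_2 = 2, cx_3 = 3, cy_3 = 6, cz_3 = 7, cx_4 = 2, cy_4 = 1, cz_4 = 1, w_4 = 3, h_4 = 4, cx_5 = 4, cy_5 = 5, cz_5 = 7, cx_6 = 4, cy_6 = 7, cz_6 = 6, h_6 = 3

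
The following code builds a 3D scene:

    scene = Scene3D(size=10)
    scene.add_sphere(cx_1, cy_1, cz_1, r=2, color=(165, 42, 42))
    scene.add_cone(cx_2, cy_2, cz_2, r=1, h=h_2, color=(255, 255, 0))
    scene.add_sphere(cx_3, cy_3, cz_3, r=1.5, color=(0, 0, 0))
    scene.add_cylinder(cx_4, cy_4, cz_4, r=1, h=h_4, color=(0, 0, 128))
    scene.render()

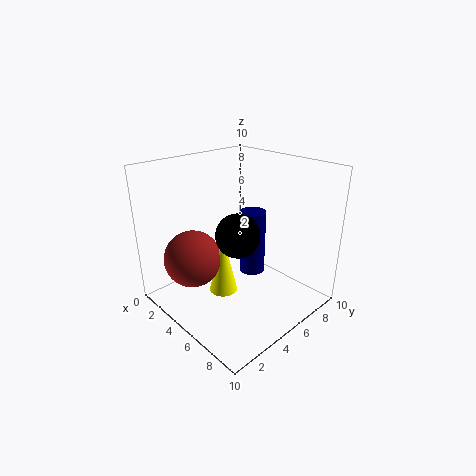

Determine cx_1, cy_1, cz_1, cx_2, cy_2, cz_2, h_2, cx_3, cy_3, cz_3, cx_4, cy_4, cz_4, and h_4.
cx_1 = 3; cy_1 = 2.5; cz_1 = 3.5; cx_2 = 4.5; cy_2 = 4; cz_2 = 1; h_2 = 4.5; cx_3 = 5.5; cy_3 = 4.5; cz_3 = 5.5; cx_4 = 4; cy_4 = 7.5; cz_4 = 1; h_4 = 5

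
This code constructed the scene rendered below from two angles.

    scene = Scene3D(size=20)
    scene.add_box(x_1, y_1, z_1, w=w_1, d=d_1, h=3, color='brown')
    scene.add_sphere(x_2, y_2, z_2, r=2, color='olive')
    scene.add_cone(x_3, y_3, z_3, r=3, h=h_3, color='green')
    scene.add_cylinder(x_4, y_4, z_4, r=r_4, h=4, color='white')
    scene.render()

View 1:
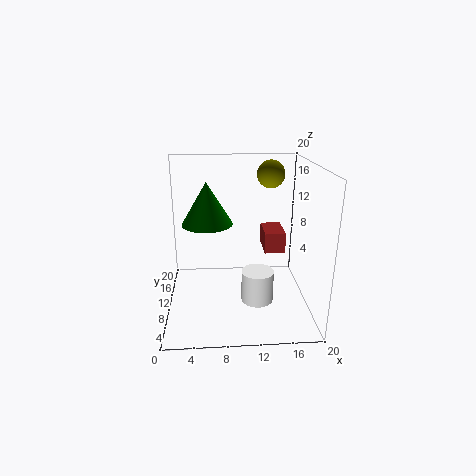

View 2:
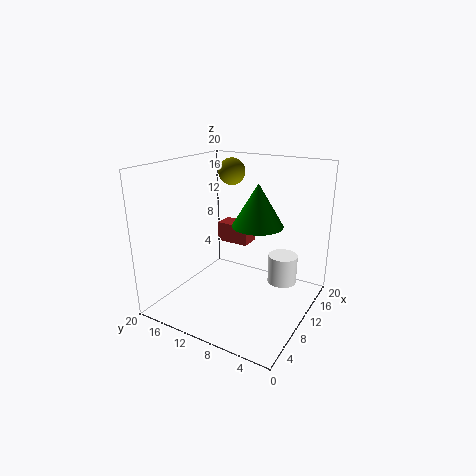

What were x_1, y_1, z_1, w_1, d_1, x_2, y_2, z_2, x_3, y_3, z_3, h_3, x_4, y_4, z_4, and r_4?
x_1 = 14; y_1 = 11; z_1 = 7; w_1 = 3; d_1 = 5; x_2 = 15; y_2 = 14; z_2 = 18; x_3 = 6; y_3 = 5; z_3 = 14; h_3 = 5; x_4 = 12; y_4 = 4; z_4 = 4; r_4 = 2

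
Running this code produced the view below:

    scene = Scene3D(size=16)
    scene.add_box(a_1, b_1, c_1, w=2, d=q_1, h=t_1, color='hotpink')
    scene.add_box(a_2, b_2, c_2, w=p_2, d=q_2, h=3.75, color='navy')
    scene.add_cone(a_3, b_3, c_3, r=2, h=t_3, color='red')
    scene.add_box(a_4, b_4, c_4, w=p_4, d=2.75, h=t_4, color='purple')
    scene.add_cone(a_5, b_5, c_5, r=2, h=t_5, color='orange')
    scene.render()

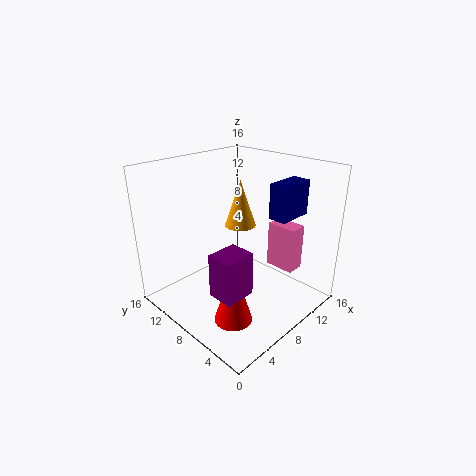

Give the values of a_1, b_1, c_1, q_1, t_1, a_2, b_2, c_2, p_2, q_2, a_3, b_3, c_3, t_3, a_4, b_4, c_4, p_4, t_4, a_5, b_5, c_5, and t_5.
a_1 = 10.5; b_1 = 2.5; c_1 = 4.75; q_1 = 3.25; t_1 = 5; a_2 = 9.5; b_2 = 3; c_2 = 10.75; p_2 = 4; q_2 = 2; a_3 = 4.25; b_3 = 5; c_3 = 0.75; t_3 = 6.75; a_4 = 2; b_4 = 3.25; c_4 = 4.5; p_4 = 3.25; t_4 = 4.5; a_5 = 12.75; b_5 = 12.25; c_5 = 6.75; t_5 = 6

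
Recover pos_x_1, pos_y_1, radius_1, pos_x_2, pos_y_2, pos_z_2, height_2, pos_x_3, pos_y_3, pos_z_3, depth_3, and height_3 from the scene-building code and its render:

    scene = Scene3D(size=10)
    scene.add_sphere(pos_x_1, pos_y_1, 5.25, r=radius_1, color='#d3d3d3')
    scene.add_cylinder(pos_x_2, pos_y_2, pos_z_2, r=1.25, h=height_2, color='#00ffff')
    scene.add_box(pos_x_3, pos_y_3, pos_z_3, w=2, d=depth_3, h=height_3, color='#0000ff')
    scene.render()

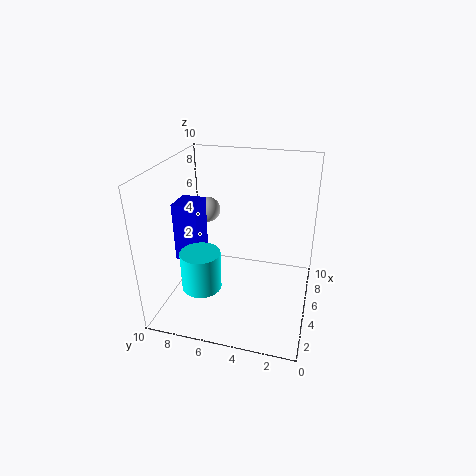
pos_x_1 = 8.5; pos_y_1 = 8.5; radius_1 = 1; pos_x_2 = 1.75; pos_y_2 = 6.5; pos_z_2 = 3; height_2 = 2.5; pos_x_3 = 4.25; pos_y_3 = 7.75; pos_z_3 = 3; depth_3 = 1.75; height_3 = 4.25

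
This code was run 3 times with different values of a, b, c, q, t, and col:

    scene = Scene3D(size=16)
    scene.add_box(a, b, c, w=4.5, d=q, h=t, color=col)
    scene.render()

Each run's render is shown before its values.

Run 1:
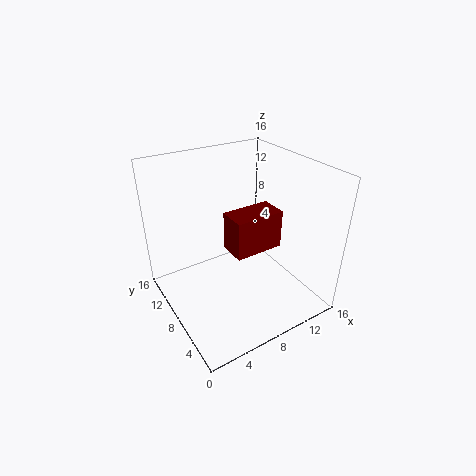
a = 4; b = 1.5; c = 10.5; q = 2.5; t = 3.5; col = 'maroon'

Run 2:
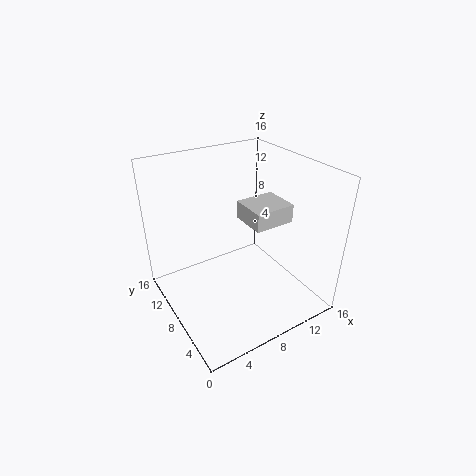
a = 8.5; b = 5; c = 10; q = 4; t = 2; col = 'lightgray'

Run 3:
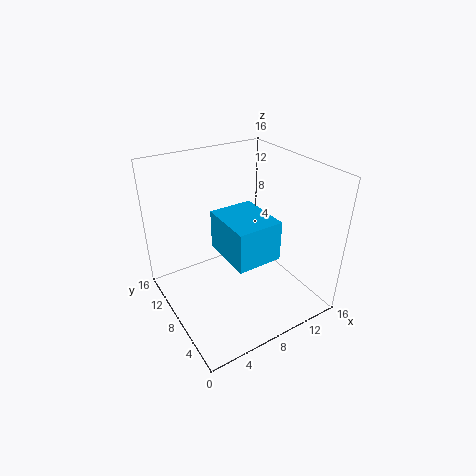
a = 4.5; b = 2; c = 8.5; q = 5.5; t = 4; col = 'deepskyblue'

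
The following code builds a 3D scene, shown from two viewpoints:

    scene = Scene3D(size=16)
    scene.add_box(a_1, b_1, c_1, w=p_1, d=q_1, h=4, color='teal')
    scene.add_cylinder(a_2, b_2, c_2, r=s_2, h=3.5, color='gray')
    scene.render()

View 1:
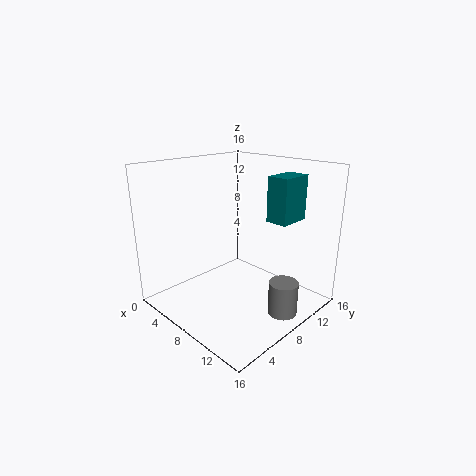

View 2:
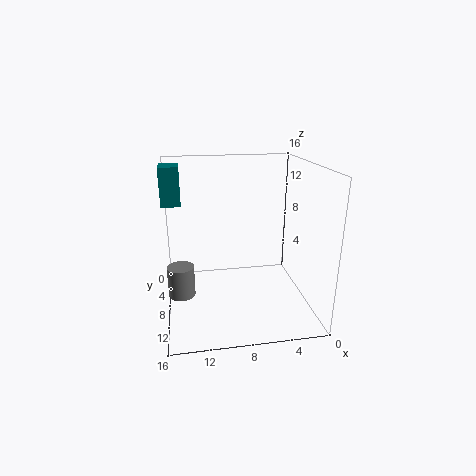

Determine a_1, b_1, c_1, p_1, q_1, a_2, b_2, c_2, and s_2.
a_1 = 14
b_1 = 5.5
c_1 = 12
p_1 = 2
q_1 = 3
a_2 = 14.5
b_2 = 8
c_2 = 1.5
s_2 = 1.5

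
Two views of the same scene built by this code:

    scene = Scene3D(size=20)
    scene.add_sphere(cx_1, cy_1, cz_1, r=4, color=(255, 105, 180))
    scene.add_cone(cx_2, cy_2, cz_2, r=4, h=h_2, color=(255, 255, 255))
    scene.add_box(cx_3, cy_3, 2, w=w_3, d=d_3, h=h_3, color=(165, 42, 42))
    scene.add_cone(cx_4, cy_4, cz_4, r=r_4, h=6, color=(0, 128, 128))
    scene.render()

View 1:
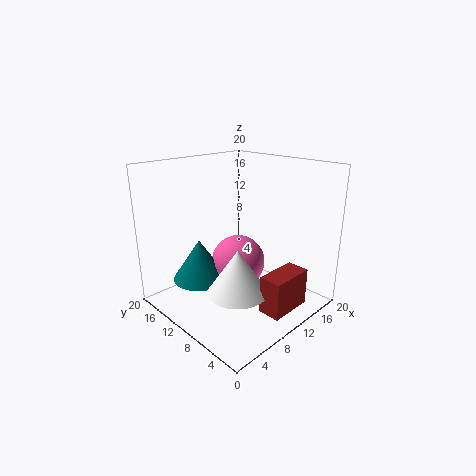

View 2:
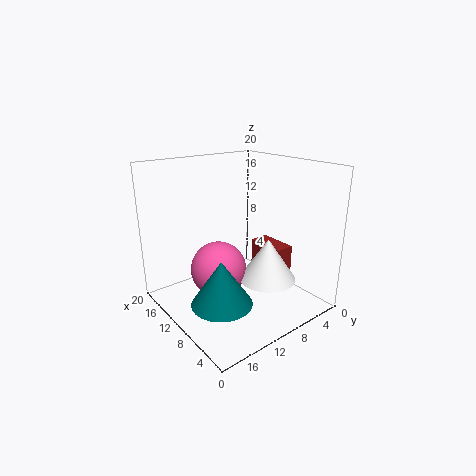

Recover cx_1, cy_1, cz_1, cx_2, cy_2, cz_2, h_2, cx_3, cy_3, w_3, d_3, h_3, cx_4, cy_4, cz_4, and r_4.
cx_1 = 12; cy_1 = 12; cz_1 = 5; cx_2 = 7; cy_2 = 7; cz_2 = 4; h_2 = 6; cx_3 = 8; cy_3 = 1; w_3 = 6; d_3 = 3; h_3 = 5; cx_4 = 7; cy_4 = 15; cz_4 = 3; r_4 = 4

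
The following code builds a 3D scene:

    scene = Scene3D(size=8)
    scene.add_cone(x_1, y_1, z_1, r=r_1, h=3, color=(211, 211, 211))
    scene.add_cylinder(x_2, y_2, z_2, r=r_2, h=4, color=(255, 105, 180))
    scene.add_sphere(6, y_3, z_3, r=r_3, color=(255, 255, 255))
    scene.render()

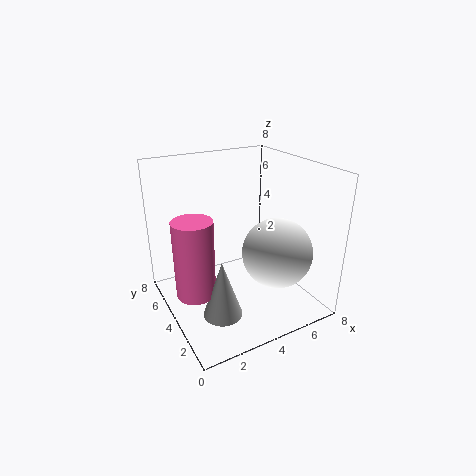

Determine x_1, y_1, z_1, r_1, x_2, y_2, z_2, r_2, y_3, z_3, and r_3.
x_1 = 2; y_1 = 2; z_1 = 1; r_1 = 1; x_2 = 1; y_2 = 3; z_2 = 2; r_2 = 1; y_3 = 3; z_3 = 3; r_3 = 2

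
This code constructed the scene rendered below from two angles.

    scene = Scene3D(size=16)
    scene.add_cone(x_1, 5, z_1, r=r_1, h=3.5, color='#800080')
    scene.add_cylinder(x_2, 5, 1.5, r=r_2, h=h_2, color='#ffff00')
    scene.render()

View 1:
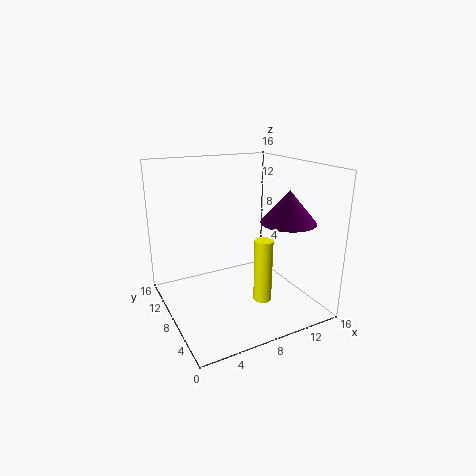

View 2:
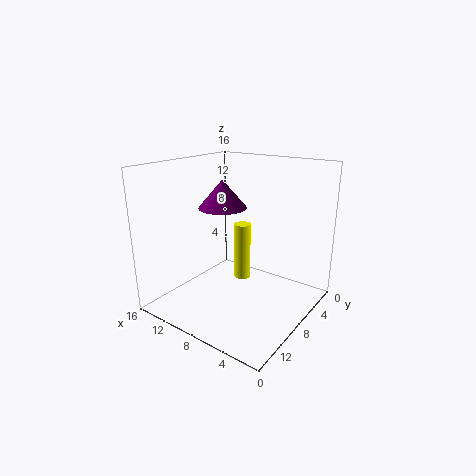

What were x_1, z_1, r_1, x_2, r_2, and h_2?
x_1 = 12.5, z_1 = 10, r_1 = 3, x_2 = 9.5, r_2 = 1, h_2 = 7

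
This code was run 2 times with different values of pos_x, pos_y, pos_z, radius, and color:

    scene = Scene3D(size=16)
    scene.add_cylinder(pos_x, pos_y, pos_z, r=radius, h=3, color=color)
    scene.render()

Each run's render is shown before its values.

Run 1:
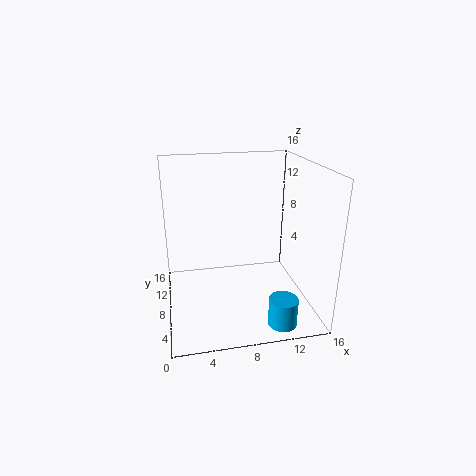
pos_x = 11.5
pos_y = 2
pos_z = 0.5
radius = 1.5
color = 'deepskyblue'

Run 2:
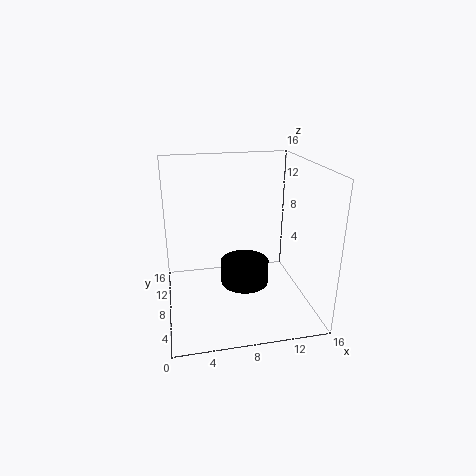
pos_x = 9.5
pos_y = 11
pos_z = 0.5
radius = 3
color = 'black'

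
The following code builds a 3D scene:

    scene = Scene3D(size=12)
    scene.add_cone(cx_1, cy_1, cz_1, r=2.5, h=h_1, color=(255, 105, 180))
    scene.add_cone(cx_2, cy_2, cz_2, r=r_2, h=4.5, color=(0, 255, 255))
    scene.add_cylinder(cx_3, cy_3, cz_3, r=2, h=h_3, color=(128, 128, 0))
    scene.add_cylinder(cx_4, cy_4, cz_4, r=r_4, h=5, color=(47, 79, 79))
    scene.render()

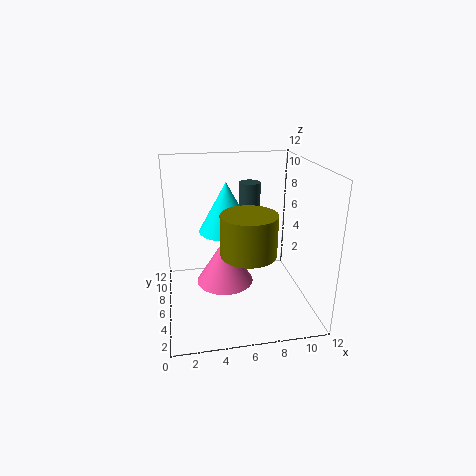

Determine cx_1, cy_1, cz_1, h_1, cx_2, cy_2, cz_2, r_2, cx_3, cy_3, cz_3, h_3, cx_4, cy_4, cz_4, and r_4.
cx_1 = 5, cy_1 = 7, cz_1 = 1.5, h_1 = 4, cx_2 = 5.5, cy_2 = 9, cz_2 = 5.5, r_2 = 2.5, cx_3 = 6, cy_3 = 2, cz_3 = 6.5, h_3 = 3, cx_4 = 8, cy_4 = 10.5, cz_4 = 4.5, r_4 = 1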